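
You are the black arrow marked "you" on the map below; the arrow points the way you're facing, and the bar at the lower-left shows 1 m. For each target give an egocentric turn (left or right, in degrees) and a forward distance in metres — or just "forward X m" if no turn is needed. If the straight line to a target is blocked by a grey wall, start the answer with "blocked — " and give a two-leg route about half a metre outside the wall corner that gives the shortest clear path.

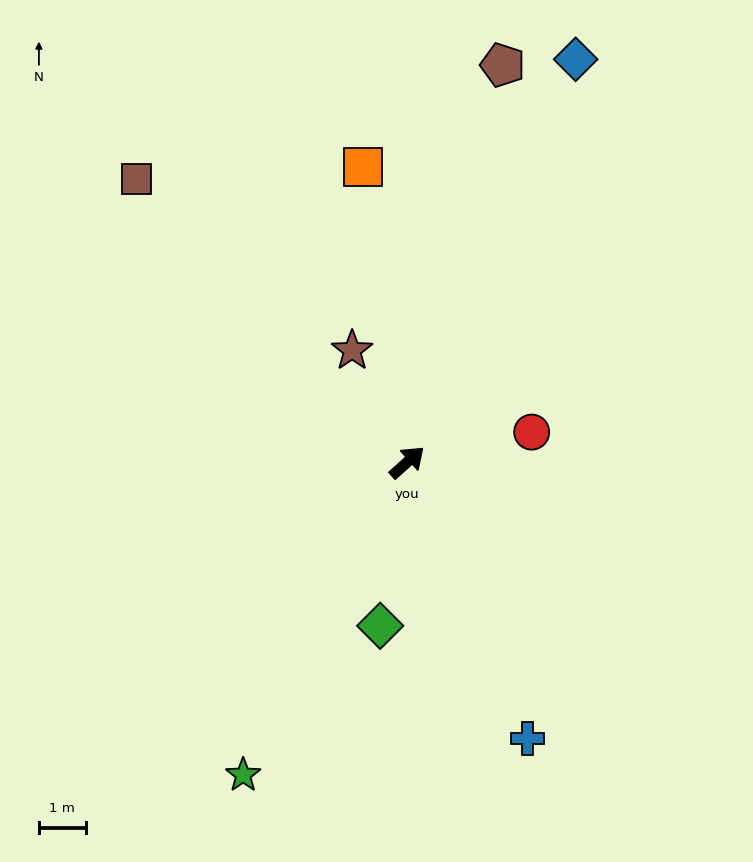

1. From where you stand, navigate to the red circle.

turn right 28°, forward 2.7 m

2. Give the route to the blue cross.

turn right 108°, forward 6.4 m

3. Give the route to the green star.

turn right 160°, forward 7.5 m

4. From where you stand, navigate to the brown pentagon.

turn left 35°, forward 8.7 m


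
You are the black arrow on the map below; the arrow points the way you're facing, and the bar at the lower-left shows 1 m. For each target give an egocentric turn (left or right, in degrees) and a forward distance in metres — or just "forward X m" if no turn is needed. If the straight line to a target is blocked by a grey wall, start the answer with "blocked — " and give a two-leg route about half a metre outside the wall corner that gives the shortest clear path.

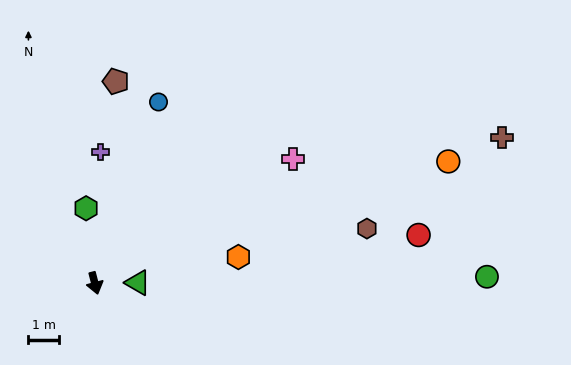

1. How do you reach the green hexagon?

turn left 172°, forward 2.5 m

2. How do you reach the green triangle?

turn left 76°, forward 1.4 m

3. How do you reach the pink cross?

turn left 108°, forward 7.6 m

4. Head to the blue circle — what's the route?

turn left 146°, forward 6.3 m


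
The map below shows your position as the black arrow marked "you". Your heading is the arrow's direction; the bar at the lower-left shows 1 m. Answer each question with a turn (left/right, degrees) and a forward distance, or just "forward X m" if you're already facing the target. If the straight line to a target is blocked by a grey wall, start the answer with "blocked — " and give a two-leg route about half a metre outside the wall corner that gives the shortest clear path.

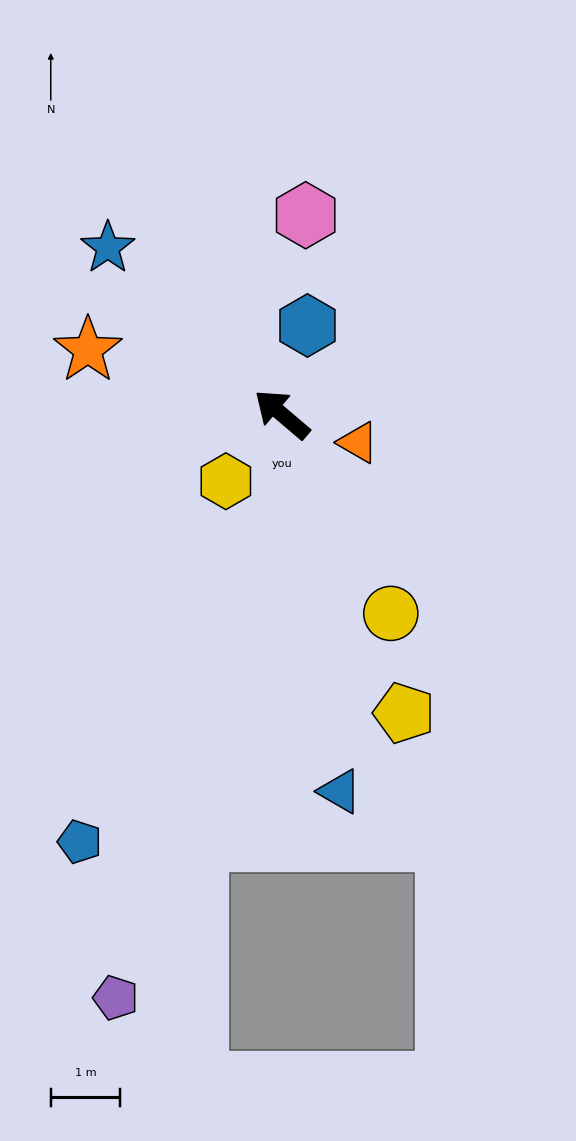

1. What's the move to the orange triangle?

turn right 160°, forward 1.2 m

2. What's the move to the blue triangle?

turn left 139°, forward 5.5 m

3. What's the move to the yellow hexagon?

turn left 90°, forward 1.3 m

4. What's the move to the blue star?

turn right 3°, forward 3.5 m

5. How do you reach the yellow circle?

turn left 159°, forward 3.3 m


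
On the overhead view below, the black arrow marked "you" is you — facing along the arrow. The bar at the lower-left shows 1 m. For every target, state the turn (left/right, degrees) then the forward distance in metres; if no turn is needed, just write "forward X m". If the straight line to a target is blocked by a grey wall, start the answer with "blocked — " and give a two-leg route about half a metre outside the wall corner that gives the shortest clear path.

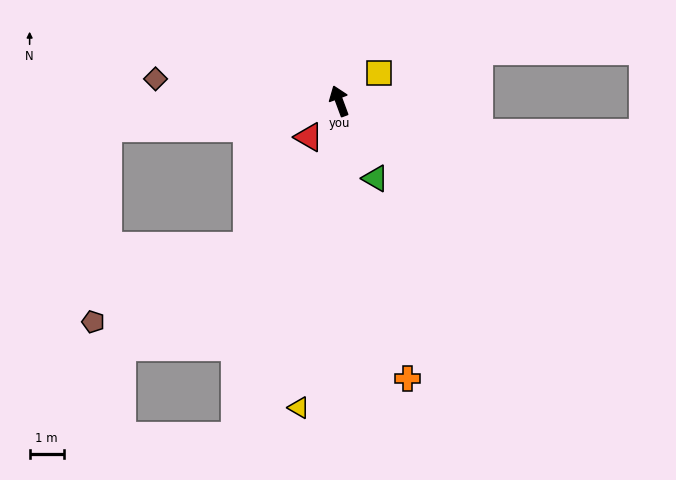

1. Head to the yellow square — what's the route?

turn right 75°, forward 1.4 m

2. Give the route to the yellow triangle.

turn left 152°, forward 9.1 m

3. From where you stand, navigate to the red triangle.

turn left 120°, forward 1.4 m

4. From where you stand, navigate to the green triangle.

turn right 175°, forward 2.5 m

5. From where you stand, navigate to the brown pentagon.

blocked — turn left 76°, forward 6.9 m, then turn left 79°, forward 5.7 m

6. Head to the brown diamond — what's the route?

turn left 63°, forward 5.5 m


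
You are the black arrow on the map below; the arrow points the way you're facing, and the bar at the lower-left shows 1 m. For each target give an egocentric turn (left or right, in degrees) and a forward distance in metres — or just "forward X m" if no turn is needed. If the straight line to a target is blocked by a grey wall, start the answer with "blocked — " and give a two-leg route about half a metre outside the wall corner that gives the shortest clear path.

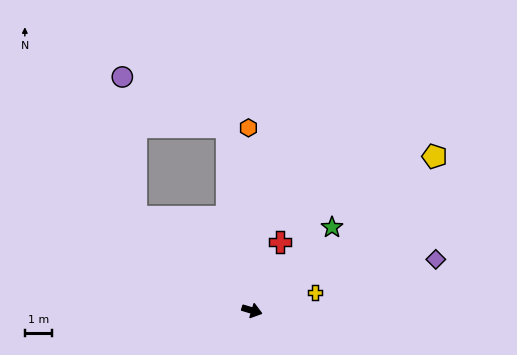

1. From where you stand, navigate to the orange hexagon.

turn left 108°, forward 6.8 m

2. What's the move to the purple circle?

blocked — turn left 158°, forward 5.6 m, then turn right 46°, forward 5.2 m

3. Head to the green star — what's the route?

turn left 63°, forward 4.3 m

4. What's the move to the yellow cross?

turn left 33°, forward 2.4 m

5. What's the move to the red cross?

turn left 85°, forward 2.8 m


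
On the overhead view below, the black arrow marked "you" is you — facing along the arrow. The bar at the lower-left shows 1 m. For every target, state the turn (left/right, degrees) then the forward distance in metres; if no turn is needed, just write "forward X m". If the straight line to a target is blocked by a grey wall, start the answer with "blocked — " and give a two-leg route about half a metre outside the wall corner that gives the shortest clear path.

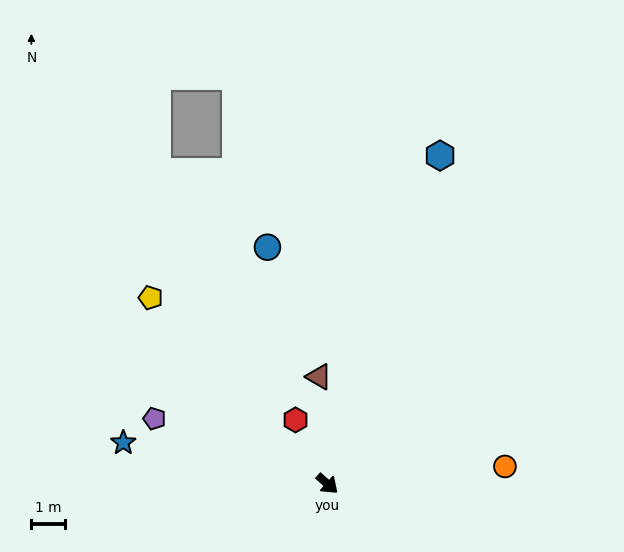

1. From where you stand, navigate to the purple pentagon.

turn right 159°, forward 5.4 m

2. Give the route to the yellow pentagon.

turn left 175°, forward 7.6 m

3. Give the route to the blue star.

turn right 150°, forward 6.1 m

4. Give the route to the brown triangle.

turn left 136°, forward 3.2 m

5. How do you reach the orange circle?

turn left 47°, forward 5.3 m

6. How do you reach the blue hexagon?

turn left 113°, forward 10.2 m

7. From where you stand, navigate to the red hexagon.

turn left 158°, forward 2.1 m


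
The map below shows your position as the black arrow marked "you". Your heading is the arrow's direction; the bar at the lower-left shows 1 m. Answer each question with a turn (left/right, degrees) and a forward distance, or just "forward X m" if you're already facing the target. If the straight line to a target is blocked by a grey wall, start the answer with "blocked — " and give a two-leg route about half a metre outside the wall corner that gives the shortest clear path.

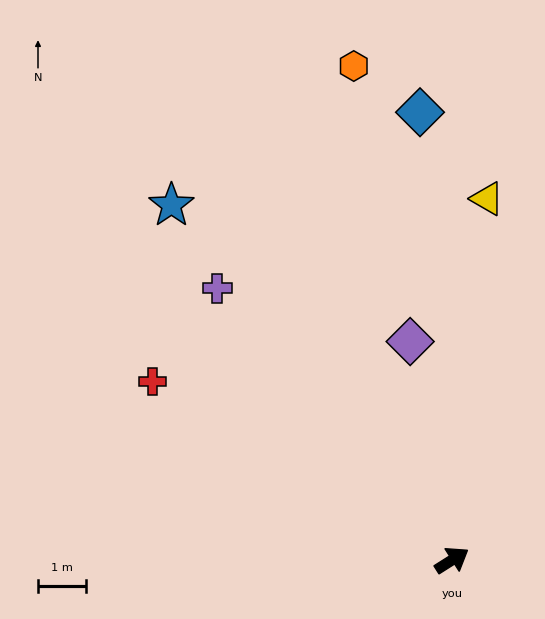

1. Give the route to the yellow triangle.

turn left 52°, forward 7.5 m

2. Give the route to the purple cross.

turn left 98°, forward 7.5 m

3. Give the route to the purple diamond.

turn left 68°, forward 4.6 m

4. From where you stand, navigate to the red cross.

turn left 117°, forward 7.2 m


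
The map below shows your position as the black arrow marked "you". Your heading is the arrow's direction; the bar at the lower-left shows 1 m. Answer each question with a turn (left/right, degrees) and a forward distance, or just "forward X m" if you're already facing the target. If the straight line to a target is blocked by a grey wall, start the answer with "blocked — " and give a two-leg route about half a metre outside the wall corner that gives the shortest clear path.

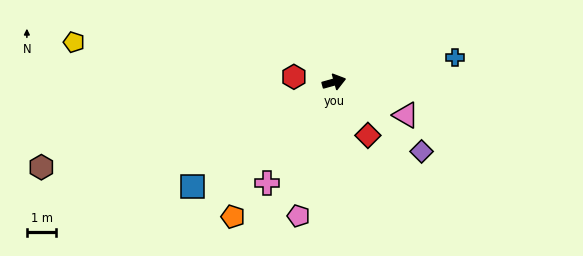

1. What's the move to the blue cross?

turn right 4°, forward 4.2 m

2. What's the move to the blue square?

turn right 159°, forward 6.0 m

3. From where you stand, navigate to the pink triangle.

turn right 40°, forward 2.7 m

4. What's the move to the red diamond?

turn right 73°, forward 2.1 m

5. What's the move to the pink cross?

turn right 139°, forward 4.1 m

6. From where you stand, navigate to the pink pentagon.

turn right 120°, forward 4.7 m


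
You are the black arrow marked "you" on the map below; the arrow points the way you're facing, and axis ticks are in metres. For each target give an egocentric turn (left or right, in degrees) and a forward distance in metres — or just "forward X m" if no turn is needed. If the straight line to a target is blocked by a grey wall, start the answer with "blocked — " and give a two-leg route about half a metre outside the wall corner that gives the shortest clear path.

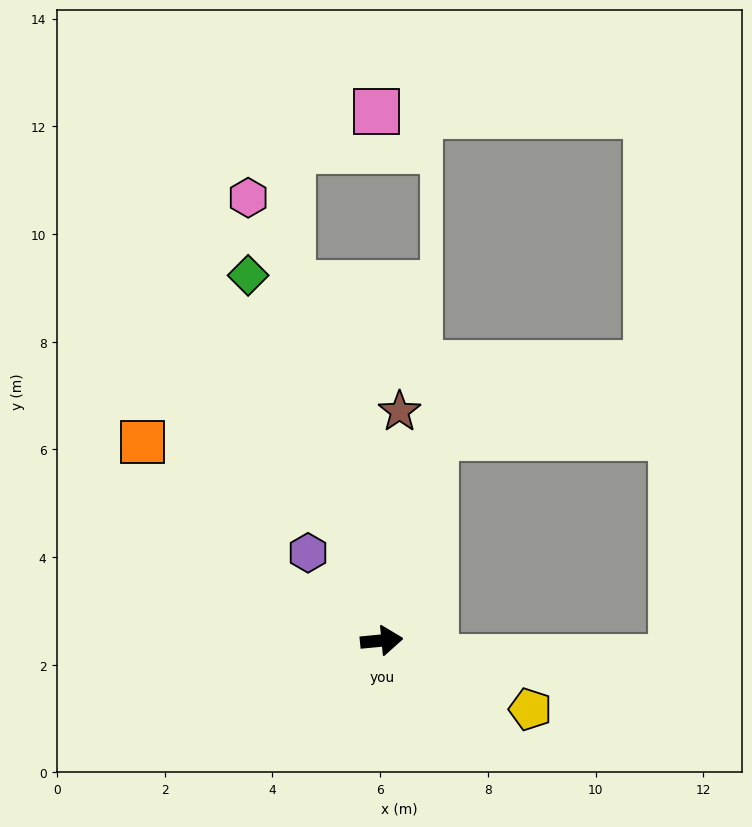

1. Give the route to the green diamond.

turn left 105°, forward 7.2 m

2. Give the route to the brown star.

turn left 80°, forward 4.3 m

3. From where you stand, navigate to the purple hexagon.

turn left 125°, forward 2.1 m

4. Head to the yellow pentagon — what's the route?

turn right 30°, forward 3.0 m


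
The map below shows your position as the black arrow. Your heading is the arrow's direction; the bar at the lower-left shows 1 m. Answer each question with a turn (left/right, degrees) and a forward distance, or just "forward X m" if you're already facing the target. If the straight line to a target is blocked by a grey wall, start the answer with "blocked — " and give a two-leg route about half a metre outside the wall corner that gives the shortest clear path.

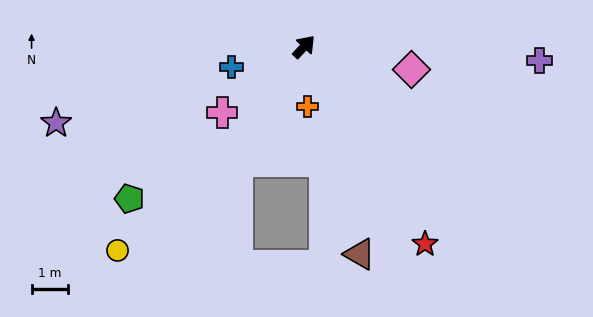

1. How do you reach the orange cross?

turn right 134°, forward 1.7 m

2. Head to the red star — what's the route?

turn right 106°, forward 6.4 m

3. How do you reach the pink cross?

turn left 172°, forward 2.9 m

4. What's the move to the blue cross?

turn left 148°, forward 2.1 m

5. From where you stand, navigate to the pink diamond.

turn right 59°, forward 3.0 m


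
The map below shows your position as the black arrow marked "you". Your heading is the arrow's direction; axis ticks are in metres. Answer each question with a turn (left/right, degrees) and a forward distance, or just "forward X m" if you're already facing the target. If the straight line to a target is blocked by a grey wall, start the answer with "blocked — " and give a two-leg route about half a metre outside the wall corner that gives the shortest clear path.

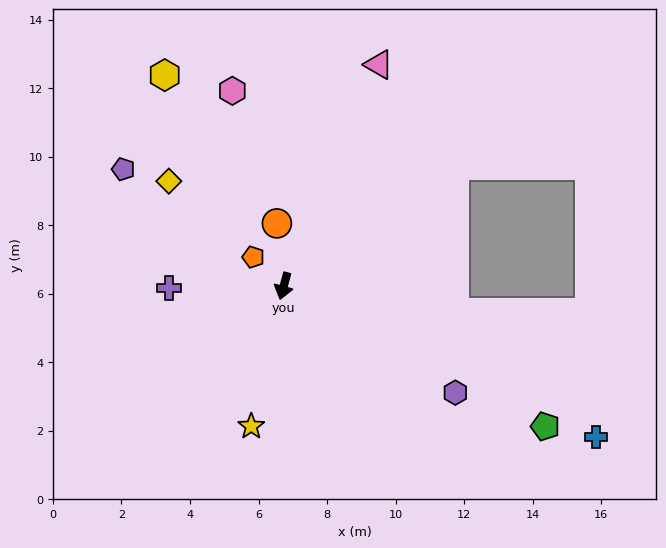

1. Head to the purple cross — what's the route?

turn right 74°, forward 3.3 m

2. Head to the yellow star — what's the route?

turn left 2°, forward 4.2 m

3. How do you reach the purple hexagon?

turn left 73°, forward 5.9 m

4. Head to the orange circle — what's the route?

turn right 159°, forward 1.8 m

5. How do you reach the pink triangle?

turn left 172°, forward 7.0 m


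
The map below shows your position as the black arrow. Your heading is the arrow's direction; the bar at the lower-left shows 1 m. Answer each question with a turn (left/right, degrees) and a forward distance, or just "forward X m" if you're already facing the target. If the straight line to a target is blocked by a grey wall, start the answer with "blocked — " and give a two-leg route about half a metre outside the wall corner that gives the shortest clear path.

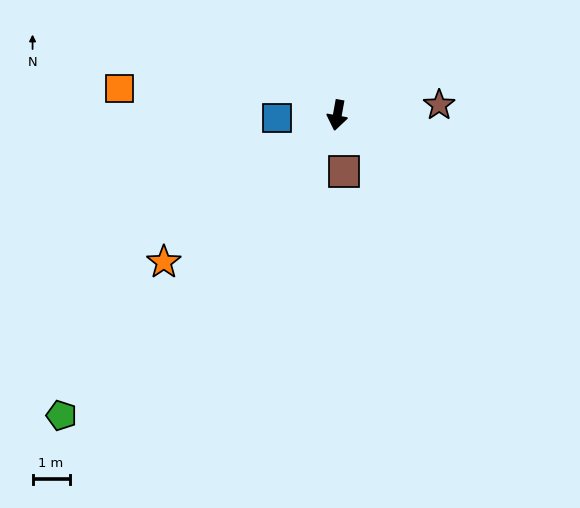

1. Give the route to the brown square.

turn left 17°, forward 1.5 m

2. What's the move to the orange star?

turn right 39°, forward 6.1 m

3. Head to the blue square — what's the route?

turn right 77°, forward 1.6 m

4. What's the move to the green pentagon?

turn right 32°, forward 11.0 m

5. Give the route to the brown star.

turn left 106°, forward 2.8 m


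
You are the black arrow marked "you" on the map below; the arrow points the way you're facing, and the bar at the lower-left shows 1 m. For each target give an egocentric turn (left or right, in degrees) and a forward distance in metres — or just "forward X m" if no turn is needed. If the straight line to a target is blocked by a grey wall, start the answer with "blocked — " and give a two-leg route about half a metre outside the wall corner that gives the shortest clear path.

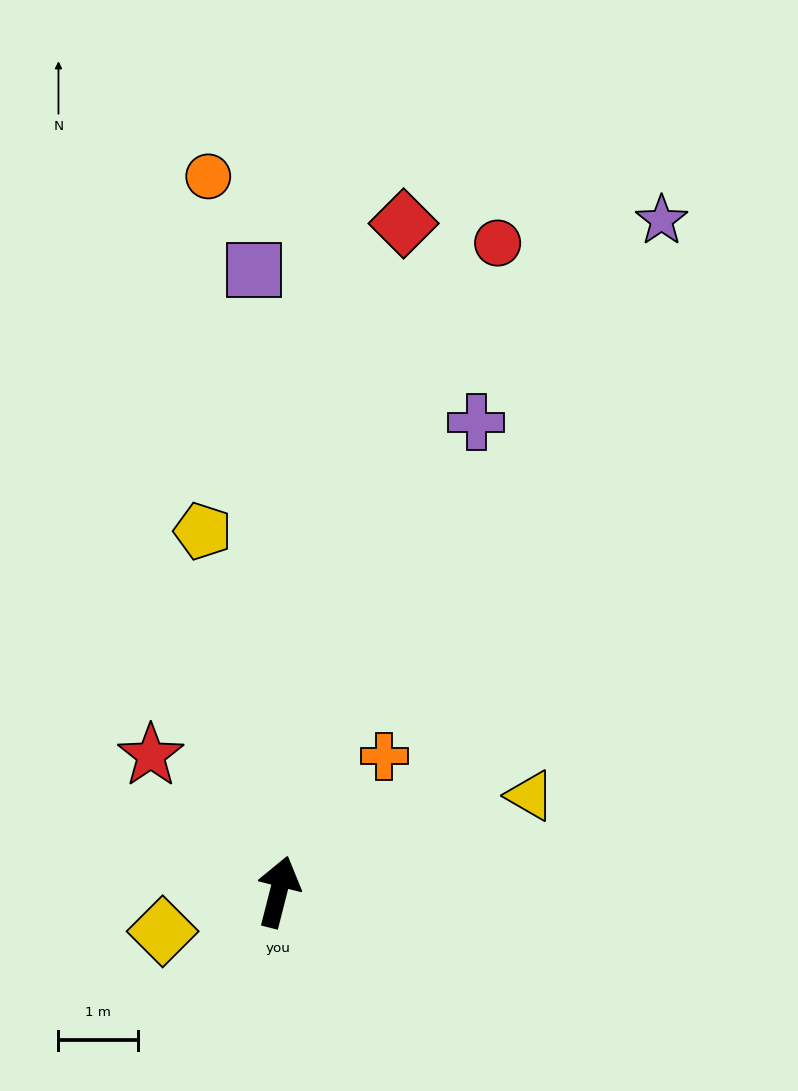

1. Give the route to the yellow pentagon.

turn left 26°, forward 4.6 m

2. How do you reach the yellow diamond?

turn left 123°, forward 1.5 m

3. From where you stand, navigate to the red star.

turn left 57°, forward 2.4 m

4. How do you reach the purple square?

turn left 17°, forward 7.8 m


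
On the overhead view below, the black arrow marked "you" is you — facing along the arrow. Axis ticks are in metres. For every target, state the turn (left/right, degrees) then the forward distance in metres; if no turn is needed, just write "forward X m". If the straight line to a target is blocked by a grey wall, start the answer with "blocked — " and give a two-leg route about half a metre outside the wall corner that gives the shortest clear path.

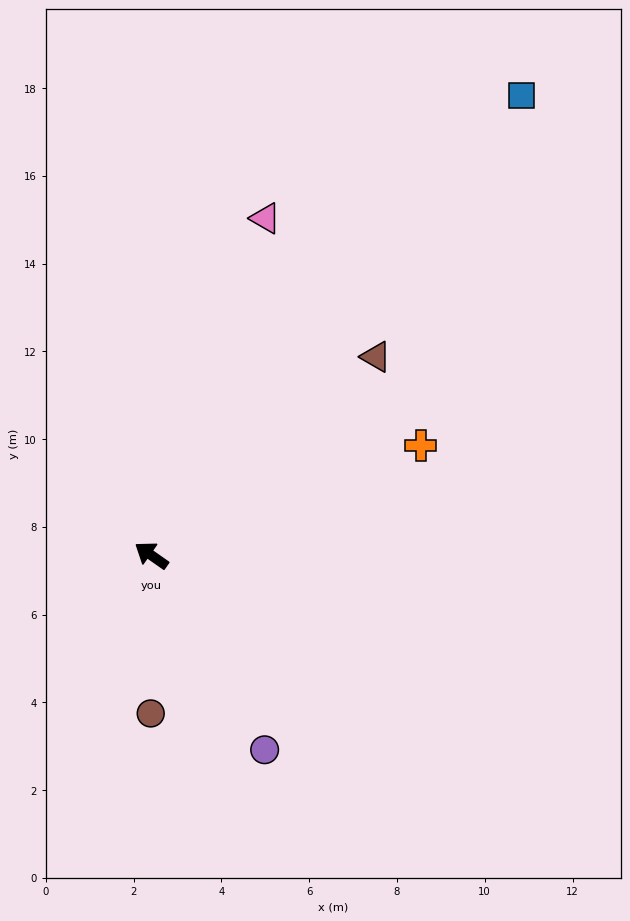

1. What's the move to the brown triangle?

turn right 104°, forward 6.8 m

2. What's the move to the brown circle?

turn left 125°, forward 3.6 m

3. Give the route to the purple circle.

turn left 155°, forward 5.1 m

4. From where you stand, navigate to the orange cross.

turn right 123°, forward 6.6 m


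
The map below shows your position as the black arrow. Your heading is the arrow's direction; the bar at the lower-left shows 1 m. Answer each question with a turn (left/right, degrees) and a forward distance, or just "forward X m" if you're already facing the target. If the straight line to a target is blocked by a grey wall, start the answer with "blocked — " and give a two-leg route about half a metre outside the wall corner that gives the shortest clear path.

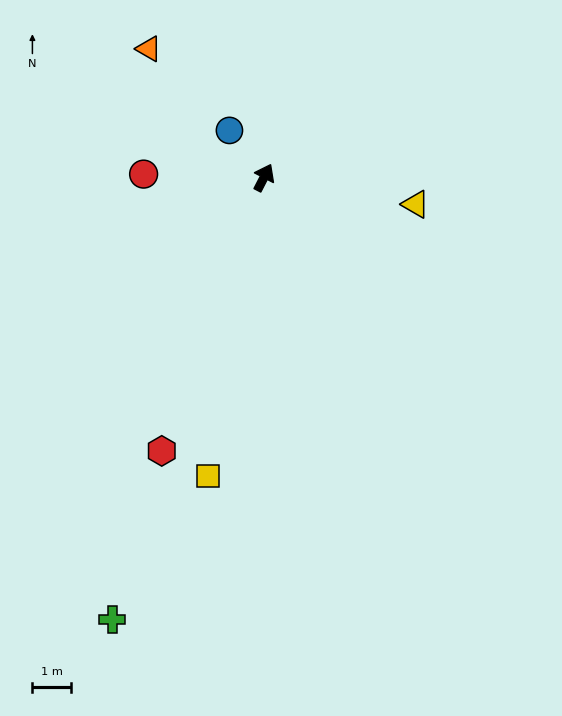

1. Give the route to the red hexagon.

turn right 173°, forward 7.5 m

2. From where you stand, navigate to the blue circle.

turn left 64°, forward 1.5 m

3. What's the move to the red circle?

turn left 116°, forward 3.1 m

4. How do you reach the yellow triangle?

turn right 73°, forward 4.0 m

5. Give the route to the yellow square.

turn right 163°, forward 7.8 m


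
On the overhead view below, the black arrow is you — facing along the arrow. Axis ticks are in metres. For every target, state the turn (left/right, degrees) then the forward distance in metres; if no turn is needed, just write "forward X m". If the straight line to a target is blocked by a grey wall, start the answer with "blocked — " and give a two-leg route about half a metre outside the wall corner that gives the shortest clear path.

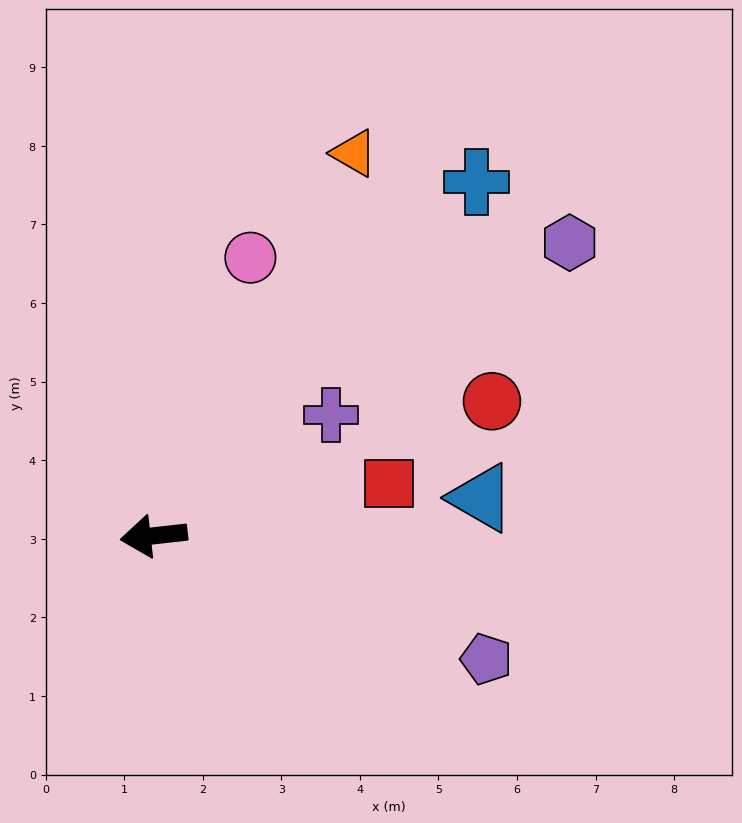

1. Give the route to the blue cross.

turn right 139°, forward 6.1 m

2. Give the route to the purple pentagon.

turn left 153°, forward 4.5 m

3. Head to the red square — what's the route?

turn right 174°, forward 3.1 m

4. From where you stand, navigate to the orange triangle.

turn right 124°, forward 5.5 m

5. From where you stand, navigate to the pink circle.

turn right 116°, forward 3.7 m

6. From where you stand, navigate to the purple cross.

turn right 152°, forward 2.7 m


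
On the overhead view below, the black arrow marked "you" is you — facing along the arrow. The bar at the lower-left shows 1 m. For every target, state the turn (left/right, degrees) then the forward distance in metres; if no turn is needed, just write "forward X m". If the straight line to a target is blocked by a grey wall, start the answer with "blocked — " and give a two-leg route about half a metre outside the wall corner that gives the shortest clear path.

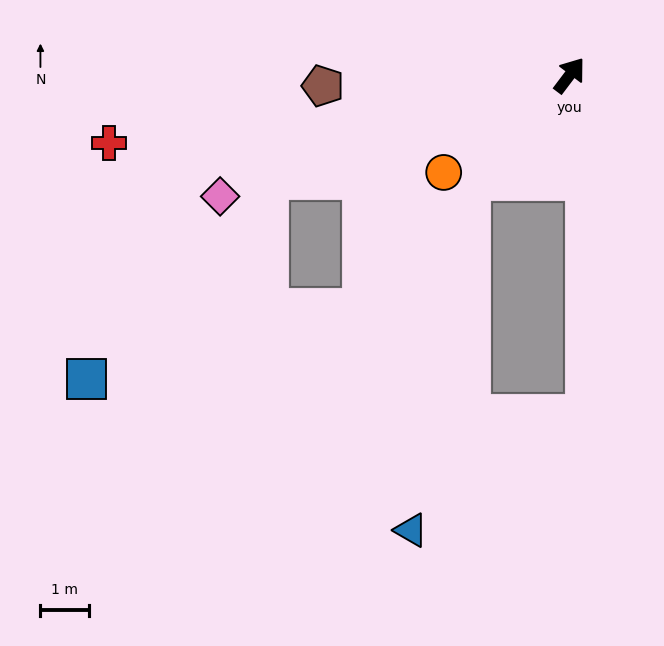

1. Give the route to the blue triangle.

blocked — turn left 174°, forward 3.0 m, then turn left 33°, forward 7.3 m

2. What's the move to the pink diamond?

turn left 146°, forward 7.6 m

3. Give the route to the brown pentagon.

turn left 130°, forward 5.1 m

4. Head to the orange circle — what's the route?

turn left 165°, forward 3.3 m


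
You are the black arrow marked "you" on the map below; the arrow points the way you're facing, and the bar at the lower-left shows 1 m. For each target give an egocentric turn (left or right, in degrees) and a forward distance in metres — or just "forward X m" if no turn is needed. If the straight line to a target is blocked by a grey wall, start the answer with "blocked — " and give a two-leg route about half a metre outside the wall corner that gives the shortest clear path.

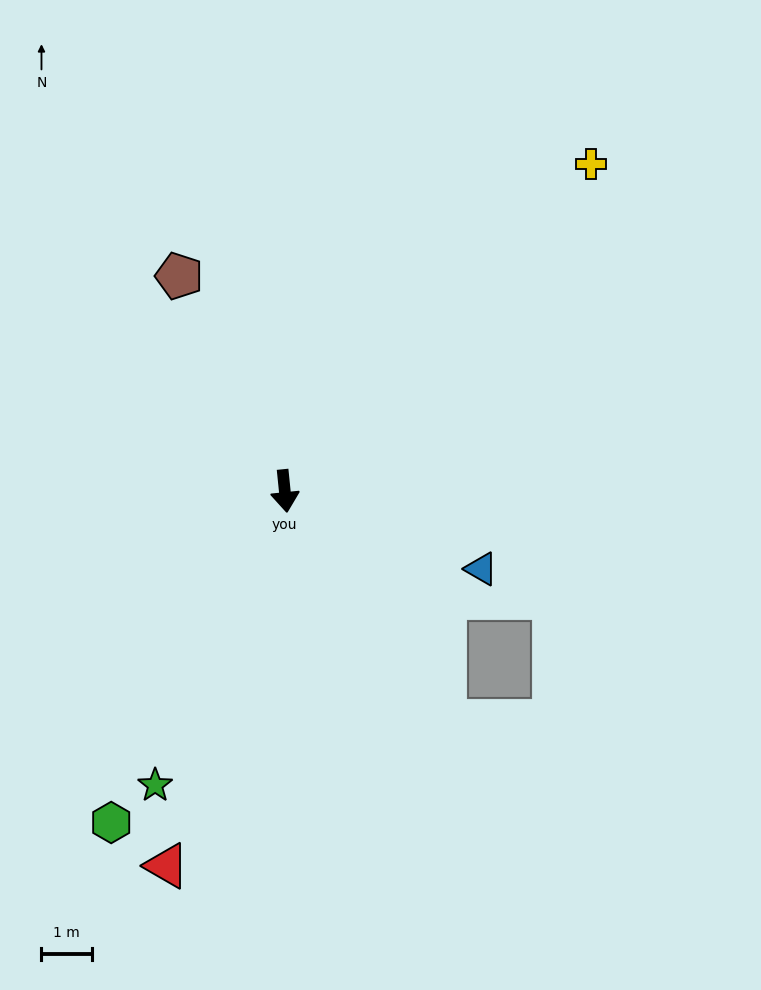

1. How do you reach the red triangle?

turn right 23°, forward 7.8 m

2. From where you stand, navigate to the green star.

turn right 30°, forward 6.3 m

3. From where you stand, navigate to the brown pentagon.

turn right 160°, forward 4.7 m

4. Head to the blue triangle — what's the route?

turn left 63°, forward 4.2 m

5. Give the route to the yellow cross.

turn left 131°, forward 8.9 m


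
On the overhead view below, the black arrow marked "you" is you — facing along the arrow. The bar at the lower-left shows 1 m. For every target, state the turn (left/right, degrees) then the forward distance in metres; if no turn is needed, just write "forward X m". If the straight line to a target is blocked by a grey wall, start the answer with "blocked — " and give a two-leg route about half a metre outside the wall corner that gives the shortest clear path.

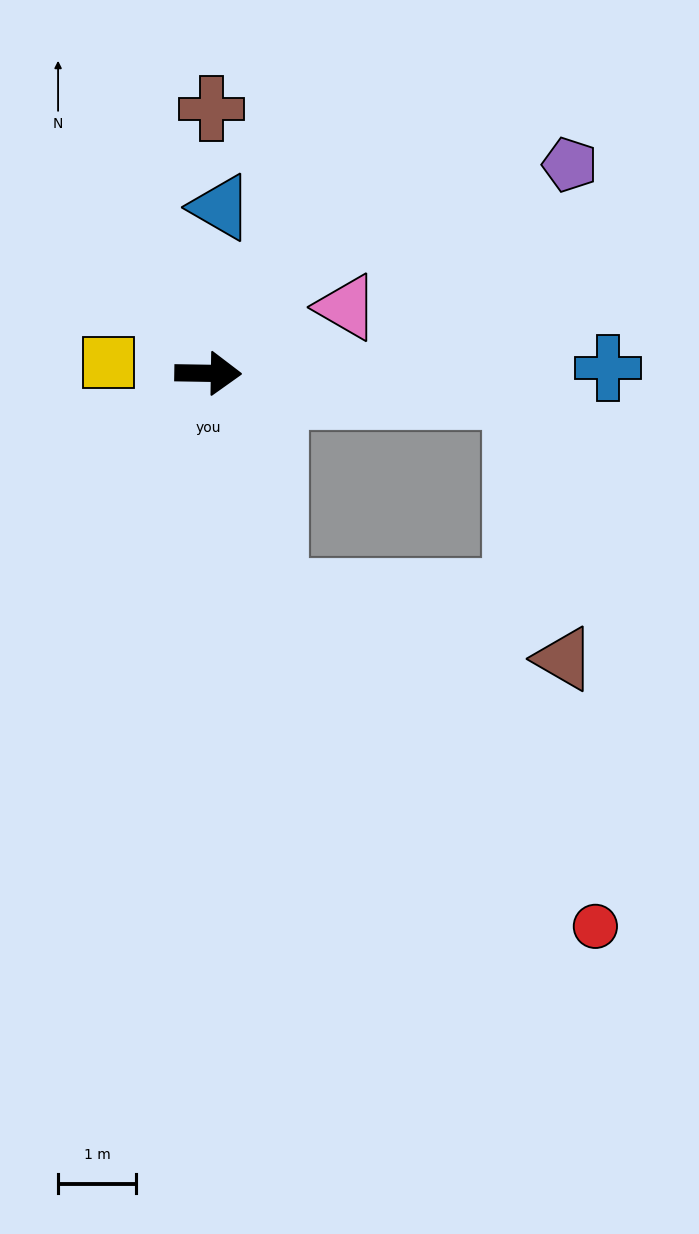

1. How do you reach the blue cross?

forward 5.1 m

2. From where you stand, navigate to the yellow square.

turn left 175°, forward 1.3 m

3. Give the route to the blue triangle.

turn left 87°, forward 2.1 m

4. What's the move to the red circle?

blocked — turn right 72°, forward 2.9 m, then turn left 27°, forward 5.9 m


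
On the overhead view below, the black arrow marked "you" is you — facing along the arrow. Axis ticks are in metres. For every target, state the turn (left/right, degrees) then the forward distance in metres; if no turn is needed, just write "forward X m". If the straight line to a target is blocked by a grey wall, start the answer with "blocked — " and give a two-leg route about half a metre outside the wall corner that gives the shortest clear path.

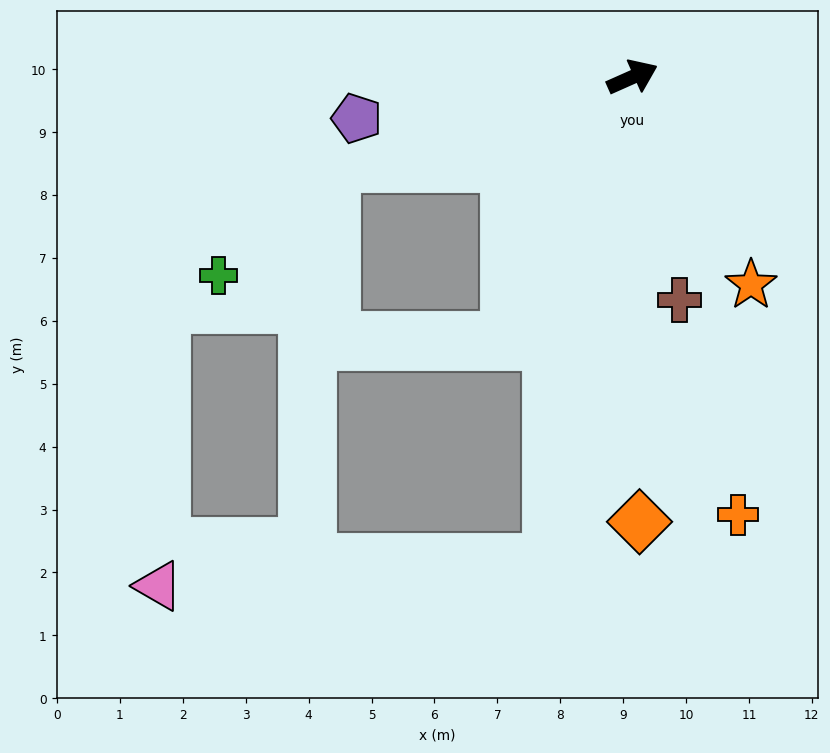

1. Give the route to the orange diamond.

turn right 113°, forward 7.1 m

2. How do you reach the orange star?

turn right 84°, forward 3.8 m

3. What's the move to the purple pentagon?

turn left 165°, forward 4.4 m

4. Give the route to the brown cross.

turn right 102°, forward 3.6 m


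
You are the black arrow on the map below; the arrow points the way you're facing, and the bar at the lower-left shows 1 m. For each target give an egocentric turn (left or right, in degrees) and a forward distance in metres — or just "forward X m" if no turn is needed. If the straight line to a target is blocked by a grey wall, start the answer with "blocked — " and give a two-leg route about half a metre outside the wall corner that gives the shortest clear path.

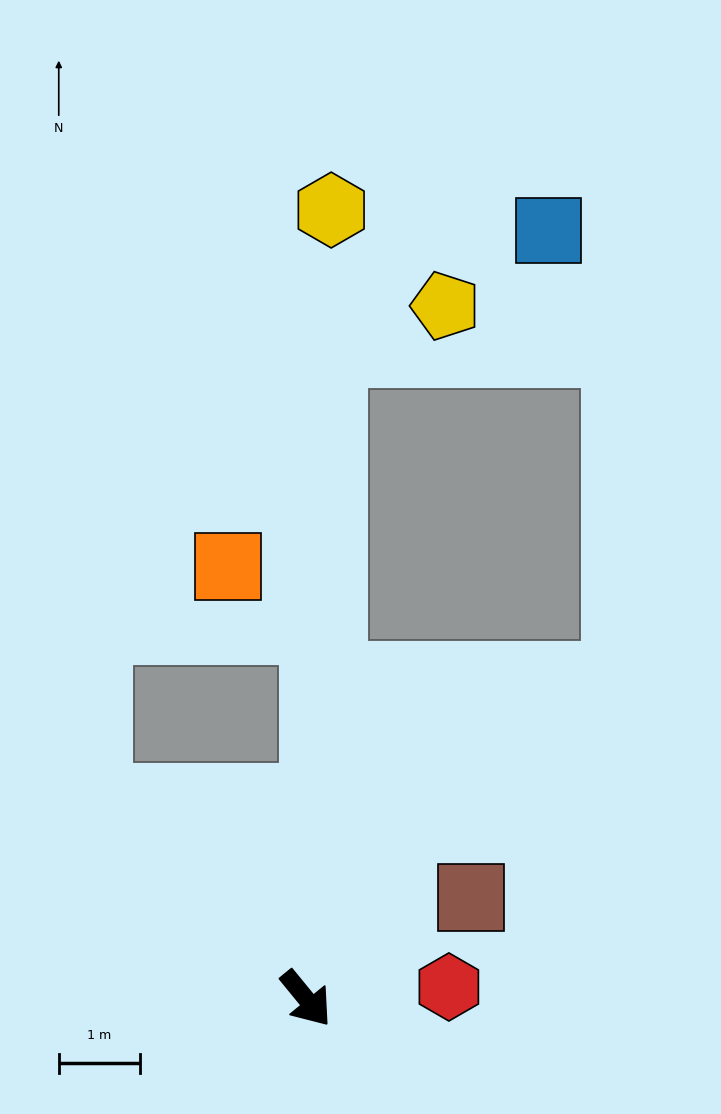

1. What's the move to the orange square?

blocked — turn left 139°, forward 4.5 m, then turn left 55°, forward 1.3 m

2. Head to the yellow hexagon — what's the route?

turn left 139°, forward 9.7 m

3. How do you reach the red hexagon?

turn left 55°, forward 1.8 m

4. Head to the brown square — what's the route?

turn left 82°, forward 2.4 m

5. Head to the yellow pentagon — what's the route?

blocked — turn left 138°, forward 8.0 m, then turn right 65°, forward 1.5 m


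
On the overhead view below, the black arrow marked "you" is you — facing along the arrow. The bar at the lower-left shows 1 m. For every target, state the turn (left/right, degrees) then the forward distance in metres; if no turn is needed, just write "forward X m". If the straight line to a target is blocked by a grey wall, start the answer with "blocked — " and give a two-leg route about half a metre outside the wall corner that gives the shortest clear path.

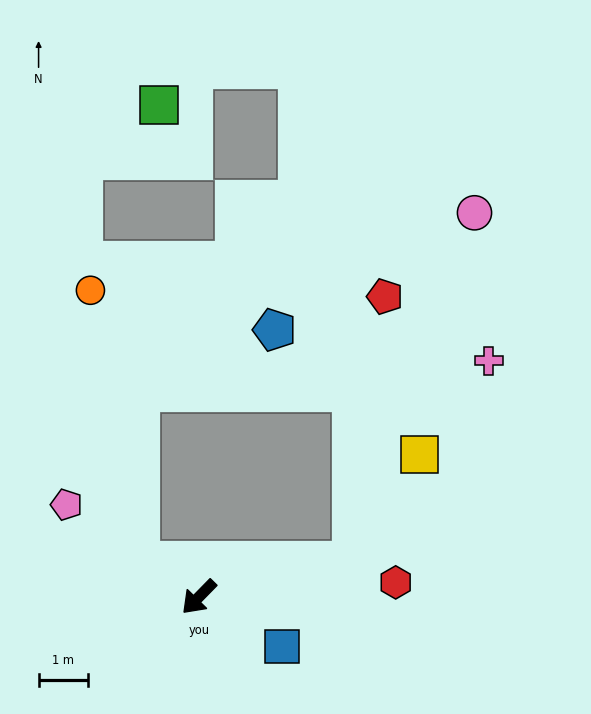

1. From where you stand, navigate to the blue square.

turn left 104°, forward 2.0 m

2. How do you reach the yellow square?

blocked — turn left 147°, forward 3.2 m, then turn left 46°, forward 2.6 m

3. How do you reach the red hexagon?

turn left 139°, forward 4.0 m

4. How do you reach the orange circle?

blocked — turn right 76°, forward 1.4 m, then turn right 49°, forward 5.6 m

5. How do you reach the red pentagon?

blocked — turn left 147°, forward 3.2 m, then turn left 71°, forward 5.5 m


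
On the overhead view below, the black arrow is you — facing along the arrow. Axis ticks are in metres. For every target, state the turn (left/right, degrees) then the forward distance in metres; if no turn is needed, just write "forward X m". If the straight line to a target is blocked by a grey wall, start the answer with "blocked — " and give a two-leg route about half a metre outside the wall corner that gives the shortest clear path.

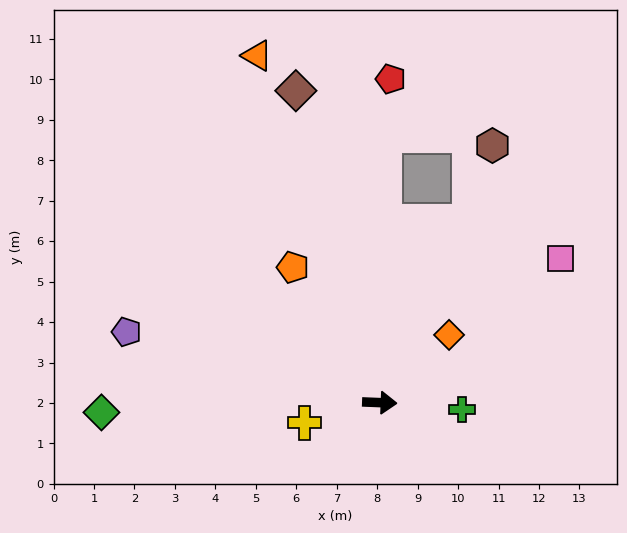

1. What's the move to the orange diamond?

turn left 47°, forward 2.4 m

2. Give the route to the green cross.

turn right 3°, forward 2.0 m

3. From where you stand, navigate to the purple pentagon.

turn left 167°, forward 6.5 m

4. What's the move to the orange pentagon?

turn left 125°, forward 4.0 m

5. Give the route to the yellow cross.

turn right 163°, forward 1.9 m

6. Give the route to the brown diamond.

turn left 107°, forward 8.0 m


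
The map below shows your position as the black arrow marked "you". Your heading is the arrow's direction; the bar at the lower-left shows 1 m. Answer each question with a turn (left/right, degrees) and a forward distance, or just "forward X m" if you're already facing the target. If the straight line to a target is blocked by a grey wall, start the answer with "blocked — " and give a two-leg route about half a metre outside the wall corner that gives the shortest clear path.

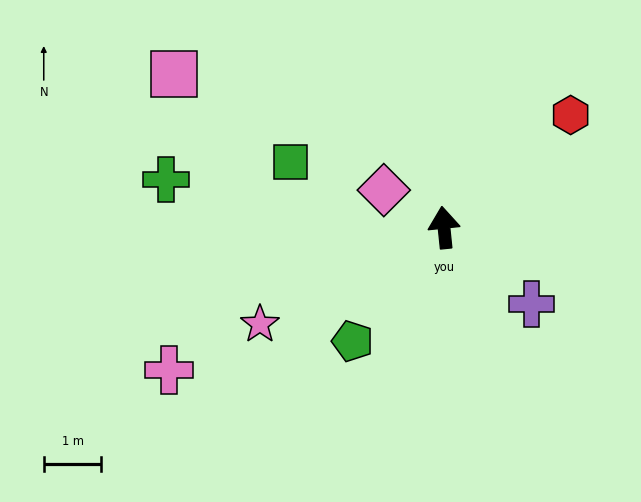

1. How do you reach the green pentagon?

turn left 135°, forward 2.5 m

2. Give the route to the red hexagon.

turn right 54°, forward 2.9 m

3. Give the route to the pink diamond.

turn left 52°, forward 1.2 m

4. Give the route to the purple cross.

turn right 137°, forward 2.0 m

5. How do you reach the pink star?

turn left 112°, forward 3.6 m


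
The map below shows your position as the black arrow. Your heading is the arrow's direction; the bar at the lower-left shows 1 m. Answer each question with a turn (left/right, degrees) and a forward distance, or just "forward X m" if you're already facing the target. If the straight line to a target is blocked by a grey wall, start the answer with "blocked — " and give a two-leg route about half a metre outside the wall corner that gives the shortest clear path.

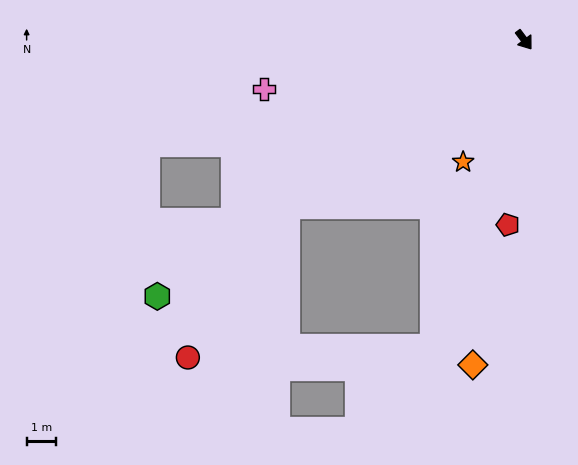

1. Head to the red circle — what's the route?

blocked — turn right 92°, forward 9.8 m, then turn left 22°, forward 6.1 m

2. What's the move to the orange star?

turn right 63°, forward 4.6 m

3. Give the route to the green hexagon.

turn right 92°, forward 15.1 m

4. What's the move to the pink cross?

turn right 116°, forward 8.9 m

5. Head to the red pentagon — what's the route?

turn right 42°, forward 6.3 m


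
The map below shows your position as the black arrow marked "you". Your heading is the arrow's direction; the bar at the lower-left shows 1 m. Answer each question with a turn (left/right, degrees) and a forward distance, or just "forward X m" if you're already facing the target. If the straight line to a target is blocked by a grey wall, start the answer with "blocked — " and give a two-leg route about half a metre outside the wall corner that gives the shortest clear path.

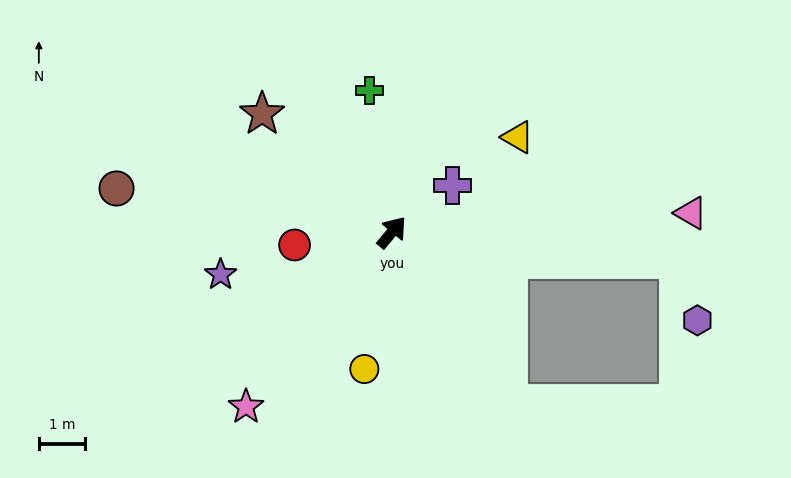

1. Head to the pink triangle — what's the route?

turn right 47°, forward 6.4 m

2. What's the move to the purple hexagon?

blocked — turn right 56°, forward 6.2 m, then turn right 68°, forward 1.4 m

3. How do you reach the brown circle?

turn left 121°, forward 6.0 m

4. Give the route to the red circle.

turn left 137°, forward 2.1 m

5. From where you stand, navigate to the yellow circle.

turn right 152°, forward 3.0 m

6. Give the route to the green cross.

turn left 49°, forward 3.1 m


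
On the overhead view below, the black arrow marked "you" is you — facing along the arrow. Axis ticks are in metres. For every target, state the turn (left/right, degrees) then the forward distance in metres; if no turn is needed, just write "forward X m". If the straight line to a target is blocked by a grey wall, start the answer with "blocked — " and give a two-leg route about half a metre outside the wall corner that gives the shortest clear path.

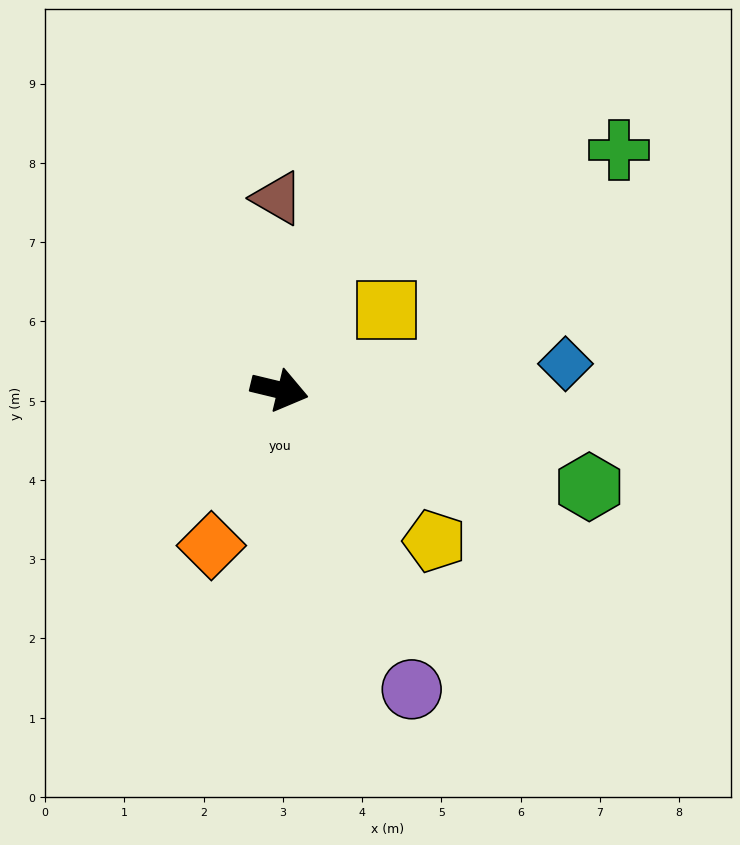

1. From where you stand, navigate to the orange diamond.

turn right 100°, forward 2.1 m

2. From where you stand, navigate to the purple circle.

turn right 53°, forward 4.1 m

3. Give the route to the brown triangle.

turn left 104°, forward 2.4 m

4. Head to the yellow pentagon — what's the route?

turn right 31°, forward 2.7 m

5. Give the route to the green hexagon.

turn right 4°, forward 4.1 m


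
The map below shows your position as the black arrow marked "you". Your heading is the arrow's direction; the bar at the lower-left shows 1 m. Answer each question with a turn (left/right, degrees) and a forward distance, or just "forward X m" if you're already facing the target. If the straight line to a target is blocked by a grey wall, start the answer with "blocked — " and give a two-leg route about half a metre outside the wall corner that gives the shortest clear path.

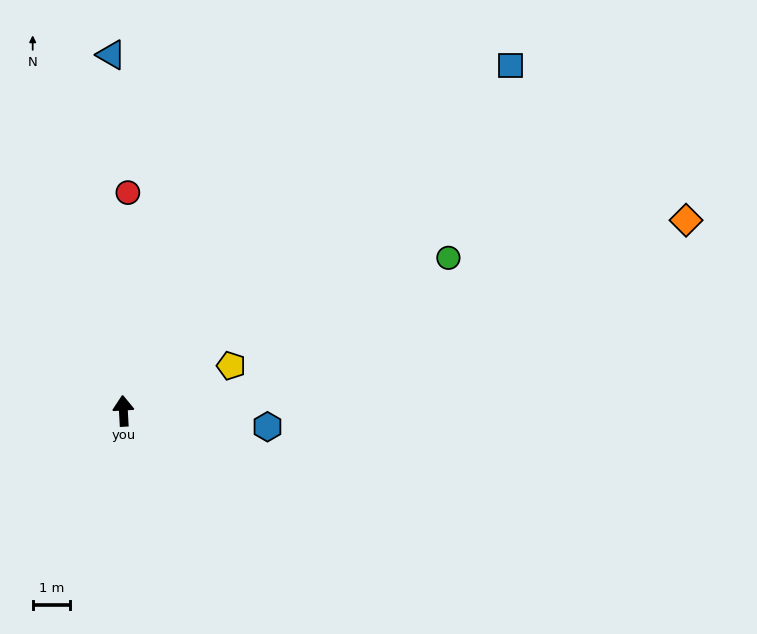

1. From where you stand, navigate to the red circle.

turn right 4°, forward 5.9 m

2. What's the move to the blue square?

turn right 51°, forward 14.0 m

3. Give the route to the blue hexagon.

turn right 99°, forward 3.9 m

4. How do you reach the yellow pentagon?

turn right 70°, forward 3.2 m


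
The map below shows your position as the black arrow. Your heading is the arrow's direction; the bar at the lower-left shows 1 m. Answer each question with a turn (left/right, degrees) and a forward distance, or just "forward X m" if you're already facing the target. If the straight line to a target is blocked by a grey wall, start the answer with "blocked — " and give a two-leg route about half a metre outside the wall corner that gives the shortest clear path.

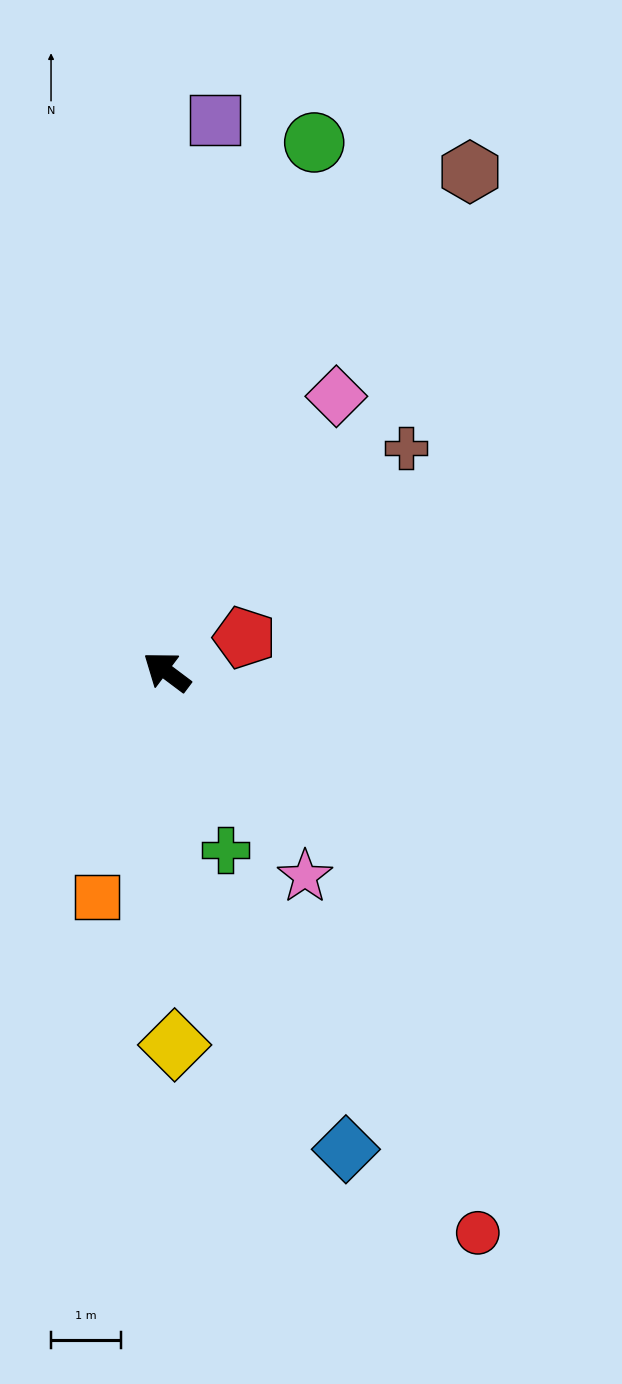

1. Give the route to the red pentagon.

turn right 119°, forward 1.2 m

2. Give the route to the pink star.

turn left 161°, forward 3.5 m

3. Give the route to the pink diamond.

turn right 85°, forward 4.6 m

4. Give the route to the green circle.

turn right 69°, forward 7.8 m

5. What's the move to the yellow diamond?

turn left 128°, forward 5.3 m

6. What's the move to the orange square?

turn left 110°, forward 3.4 m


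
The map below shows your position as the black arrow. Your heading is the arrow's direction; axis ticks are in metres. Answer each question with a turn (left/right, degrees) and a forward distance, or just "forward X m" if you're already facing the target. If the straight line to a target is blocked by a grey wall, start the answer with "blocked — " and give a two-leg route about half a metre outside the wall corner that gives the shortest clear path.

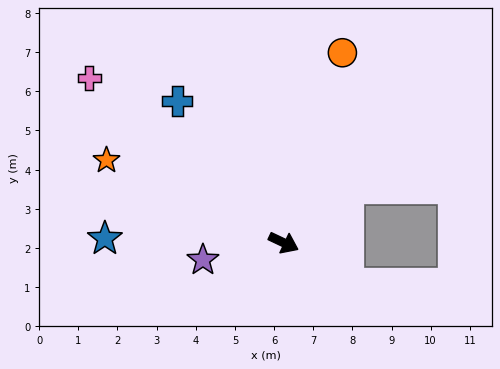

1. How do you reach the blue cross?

turn left 152°, forward 4.5 m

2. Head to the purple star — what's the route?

turn right 143°, forward 2.1 m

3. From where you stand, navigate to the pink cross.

turn left 165°, forward 6.5 m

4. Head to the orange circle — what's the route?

turn left 98°, forward 5.1 m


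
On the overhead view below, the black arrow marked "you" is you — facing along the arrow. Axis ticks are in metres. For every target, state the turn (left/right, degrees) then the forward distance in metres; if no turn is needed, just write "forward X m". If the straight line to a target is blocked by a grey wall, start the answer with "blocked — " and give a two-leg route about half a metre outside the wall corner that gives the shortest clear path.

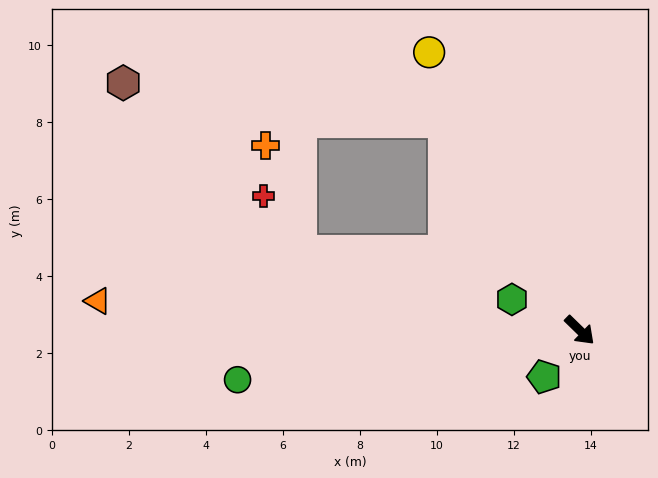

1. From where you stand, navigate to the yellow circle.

turn left 163°, forward 8.2 m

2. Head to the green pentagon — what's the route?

turn right 83°, forward 1.5 m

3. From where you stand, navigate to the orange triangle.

turn right 139°, forward 12.5 m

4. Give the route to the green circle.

turn right 128°, forward 9.0 m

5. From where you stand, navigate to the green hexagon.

turn right 160°, forward 1.9 m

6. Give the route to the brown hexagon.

blocked — turn left 167°, forward 6.5 m, then turn left 50°, forward 8.4 m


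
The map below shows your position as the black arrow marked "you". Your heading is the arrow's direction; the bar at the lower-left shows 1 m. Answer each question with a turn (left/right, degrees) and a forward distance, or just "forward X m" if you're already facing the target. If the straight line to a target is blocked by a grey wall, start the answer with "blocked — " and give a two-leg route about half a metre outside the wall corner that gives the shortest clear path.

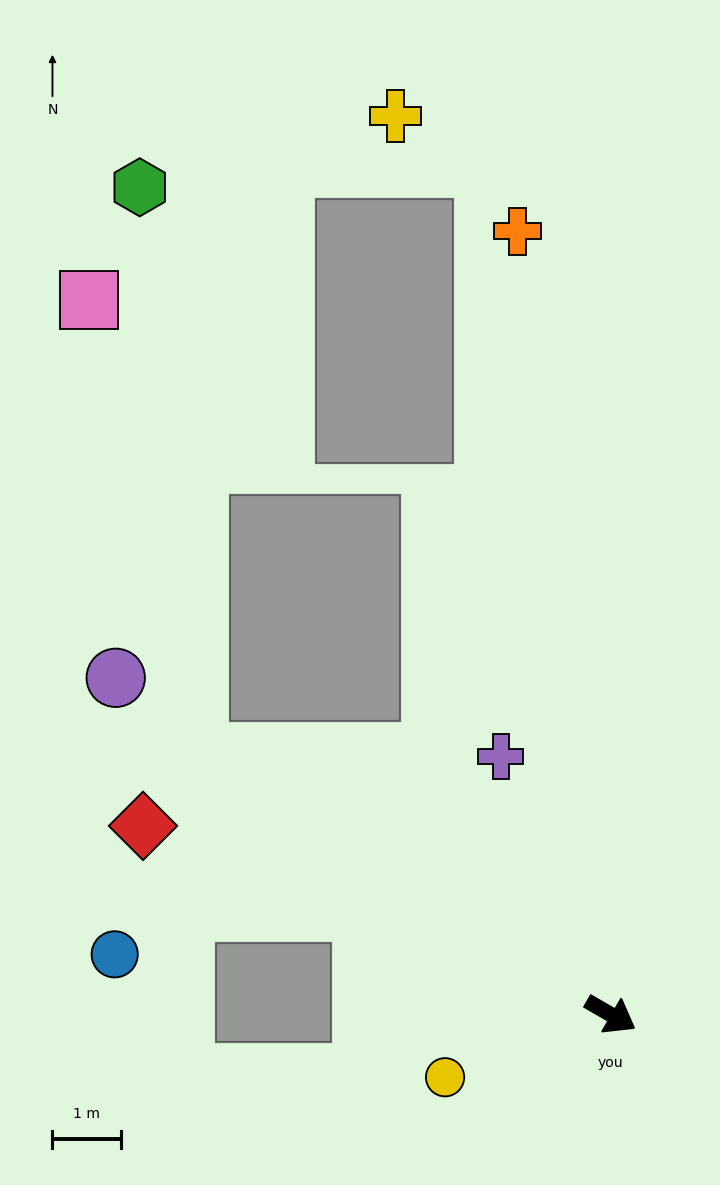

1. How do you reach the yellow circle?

turn right 129°, forward 2.6 m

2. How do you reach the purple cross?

turn left 143°, forward 4.1 m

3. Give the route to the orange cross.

turn left 127°, forward 11.5 m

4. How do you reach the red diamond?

turn right 172°, forward 7.3 m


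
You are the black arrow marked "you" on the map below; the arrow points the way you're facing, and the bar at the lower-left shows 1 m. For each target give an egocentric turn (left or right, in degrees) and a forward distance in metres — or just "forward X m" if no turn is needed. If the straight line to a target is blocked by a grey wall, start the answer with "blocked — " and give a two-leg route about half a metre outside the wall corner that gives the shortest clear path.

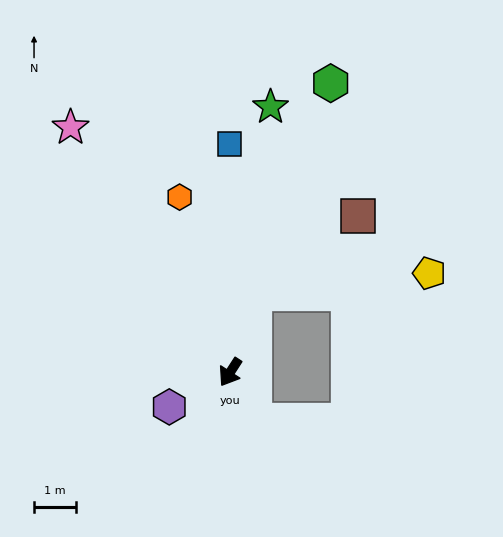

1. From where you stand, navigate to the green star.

turn right 156°, forward 6.4 m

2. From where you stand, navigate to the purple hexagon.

turn right 28°, forward 1.7 m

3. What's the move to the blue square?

turn right 147°, forward 5.5 m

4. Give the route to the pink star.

turn right 114°, forward 7.0 m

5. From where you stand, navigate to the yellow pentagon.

blocked — turn right 164°, forward 2.0 m, then turn right 67°, forward 4.2 m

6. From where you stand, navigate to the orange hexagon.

turn right 131°, forward 4.4 m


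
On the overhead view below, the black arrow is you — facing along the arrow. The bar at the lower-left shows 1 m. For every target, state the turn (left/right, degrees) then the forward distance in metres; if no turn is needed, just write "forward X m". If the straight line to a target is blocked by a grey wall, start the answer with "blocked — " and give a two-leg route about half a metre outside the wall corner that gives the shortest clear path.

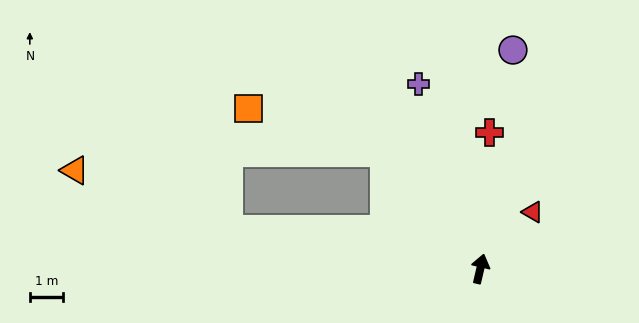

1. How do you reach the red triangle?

turn right 30°, forward 2.3 m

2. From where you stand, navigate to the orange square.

blocked — turn left 53°, forward 4.5 m, then turn left 32°, forward 4.3 m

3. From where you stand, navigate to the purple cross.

turn left 32°, forward 5.8 m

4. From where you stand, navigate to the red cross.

turn left 9°, forward 4.1 m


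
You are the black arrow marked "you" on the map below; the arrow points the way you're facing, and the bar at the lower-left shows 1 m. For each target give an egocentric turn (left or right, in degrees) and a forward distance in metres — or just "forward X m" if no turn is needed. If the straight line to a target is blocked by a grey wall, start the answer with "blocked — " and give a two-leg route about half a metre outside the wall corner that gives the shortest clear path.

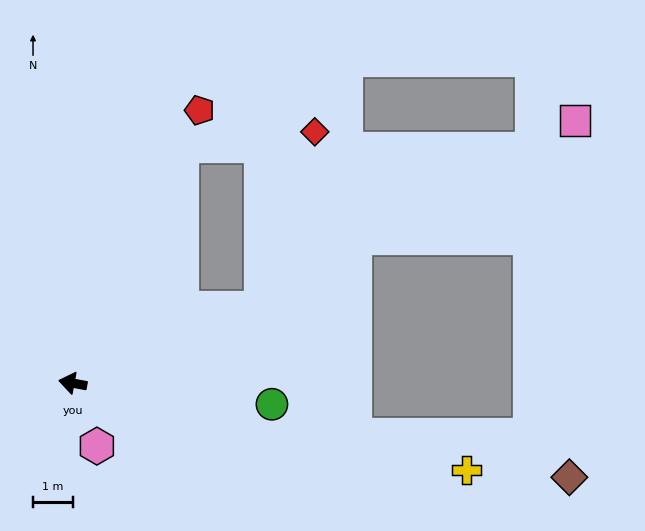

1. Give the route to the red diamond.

blocked — turn right 148°, forward 5.1 m, then turn left 52°, forward 4.6 m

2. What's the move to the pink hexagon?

turn left 122°, forward 1.7 m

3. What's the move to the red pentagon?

turn right 104°, forward 7.5 m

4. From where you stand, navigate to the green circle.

turn right 176°, forward 5.0 m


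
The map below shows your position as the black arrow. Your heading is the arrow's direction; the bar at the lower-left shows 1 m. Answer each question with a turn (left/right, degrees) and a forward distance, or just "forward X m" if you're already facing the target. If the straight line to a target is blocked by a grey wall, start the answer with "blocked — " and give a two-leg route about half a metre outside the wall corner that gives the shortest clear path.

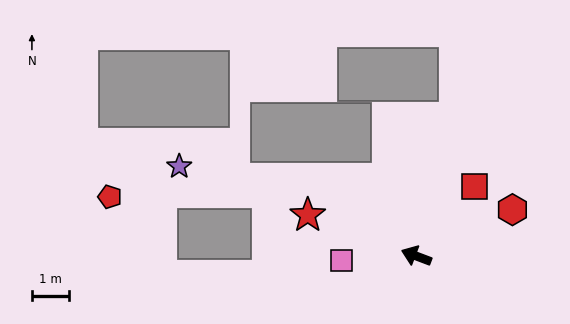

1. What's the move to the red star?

forward 3.1 m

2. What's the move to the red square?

turn right 110°, forward 2.4 m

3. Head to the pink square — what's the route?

turn left 24°, forward 2.0 m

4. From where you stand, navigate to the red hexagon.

turn right 133°, forward 2.9 m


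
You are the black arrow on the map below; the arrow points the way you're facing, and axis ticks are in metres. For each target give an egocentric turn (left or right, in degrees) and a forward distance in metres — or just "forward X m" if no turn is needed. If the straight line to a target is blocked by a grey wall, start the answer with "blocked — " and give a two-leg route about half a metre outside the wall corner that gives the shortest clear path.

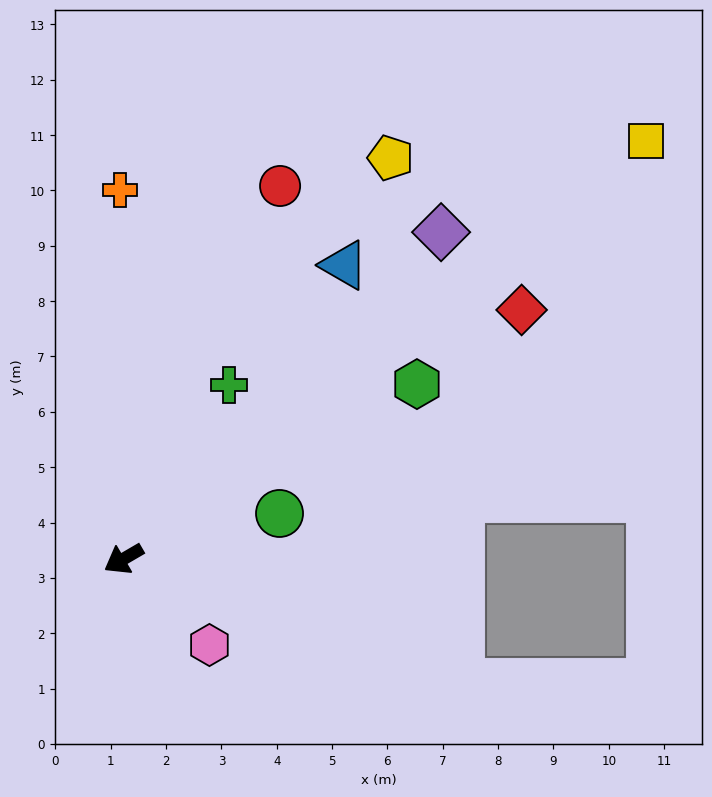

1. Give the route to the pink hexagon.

turn left 105°, forward 2.2 m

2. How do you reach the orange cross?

turn right 120°, forward 6.7 m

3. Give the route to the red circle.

turn right 143°, forward 7.3 m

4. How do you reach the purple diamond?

turn right 164°, forward 8.2 m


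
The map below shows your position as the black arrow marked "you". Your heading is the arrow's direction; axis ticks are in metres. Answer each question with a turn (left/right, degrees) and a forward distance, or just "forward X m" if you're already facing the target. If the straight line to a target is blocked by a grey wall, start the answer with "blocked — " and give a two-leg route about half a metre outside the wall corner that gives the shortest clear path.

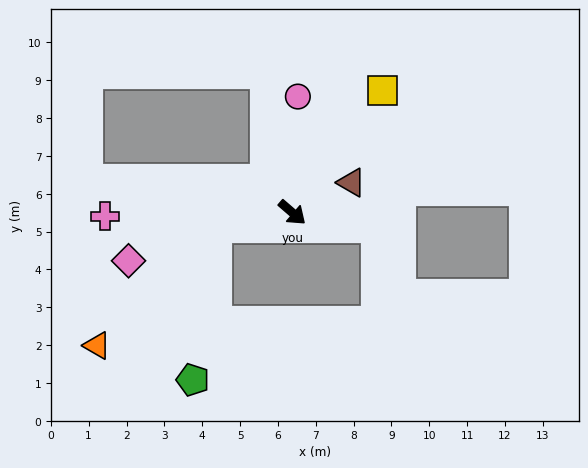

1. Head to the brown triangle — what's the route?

turn left 68°, forward 1.8 m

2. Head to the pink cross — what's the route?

turn right 138°, forward 4.9 m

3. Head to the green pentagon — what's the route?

blocked — turn right 129°, forward 2.1 m, then turn left 71°, forward 4.1 m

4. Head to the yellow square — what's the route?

turn left 94°, forward 4.0 m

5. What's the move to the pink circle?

turn left 128°, forward 3.1 m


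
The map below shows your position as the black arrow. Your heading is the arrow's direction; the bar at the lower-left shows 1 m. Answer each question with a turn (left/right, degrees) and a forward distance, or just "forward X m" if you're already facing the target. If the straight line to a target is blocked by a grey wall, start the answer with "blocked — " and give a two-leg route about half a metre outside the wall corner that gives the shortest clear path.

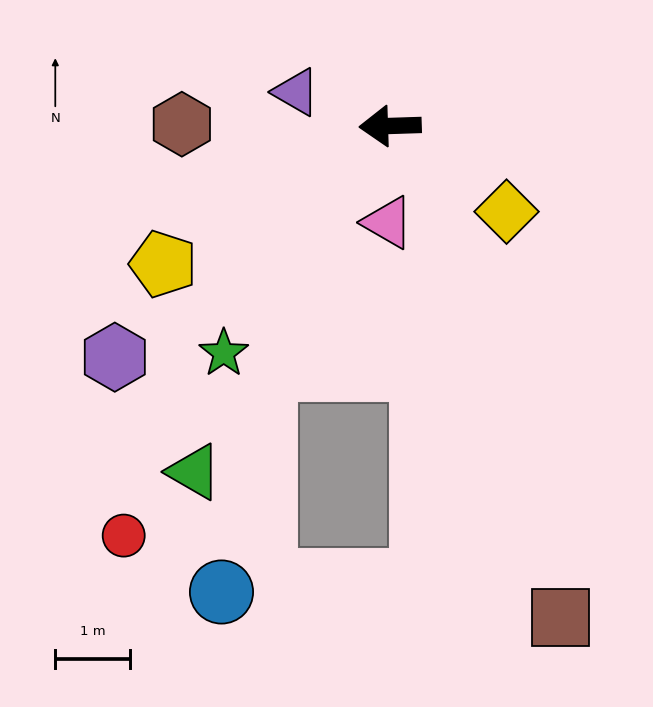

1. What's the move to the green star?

turn left 52°, forward 3.8 m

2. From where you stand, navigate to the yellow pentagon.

turn left 29°, forward 3.6 m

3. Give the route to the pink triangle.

turn left 87°, forward 1.3 m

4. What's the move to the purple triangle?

turn right 22°, forward 1.3 m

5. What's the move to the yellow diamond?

turn left 142°, forward 1.9 m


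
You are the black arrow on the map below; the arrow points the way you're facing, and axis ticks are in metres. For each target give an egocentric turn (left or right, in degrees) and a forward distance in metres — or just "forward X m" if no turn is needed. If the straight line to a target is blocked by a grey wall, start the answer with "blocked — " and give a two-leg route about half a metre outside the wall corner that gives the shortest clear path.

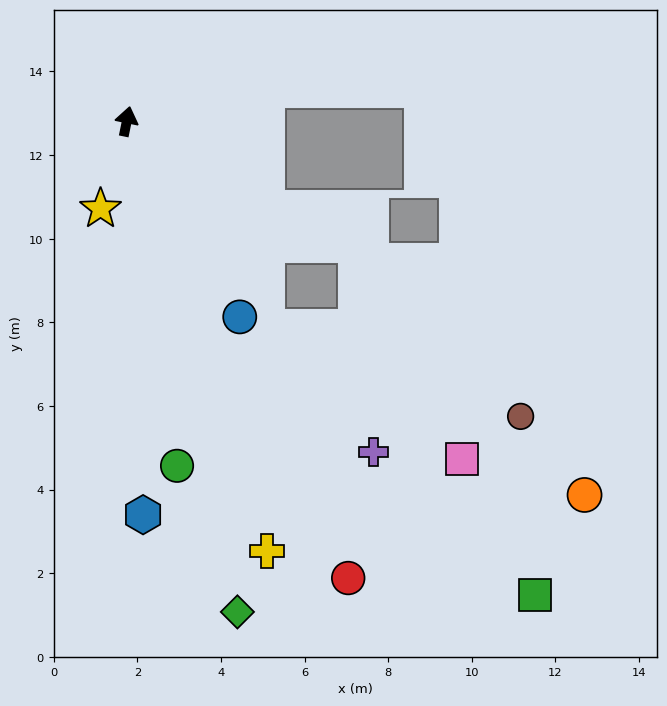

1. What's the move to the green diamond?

turn right 156°, forward 12.0 m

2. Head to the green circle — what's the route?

turn right 160°, forward 8.3 m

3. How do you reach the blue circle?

turn right 138°, forward 5.4 m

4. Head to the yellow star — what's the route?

turn left 175°, forward 2.2 m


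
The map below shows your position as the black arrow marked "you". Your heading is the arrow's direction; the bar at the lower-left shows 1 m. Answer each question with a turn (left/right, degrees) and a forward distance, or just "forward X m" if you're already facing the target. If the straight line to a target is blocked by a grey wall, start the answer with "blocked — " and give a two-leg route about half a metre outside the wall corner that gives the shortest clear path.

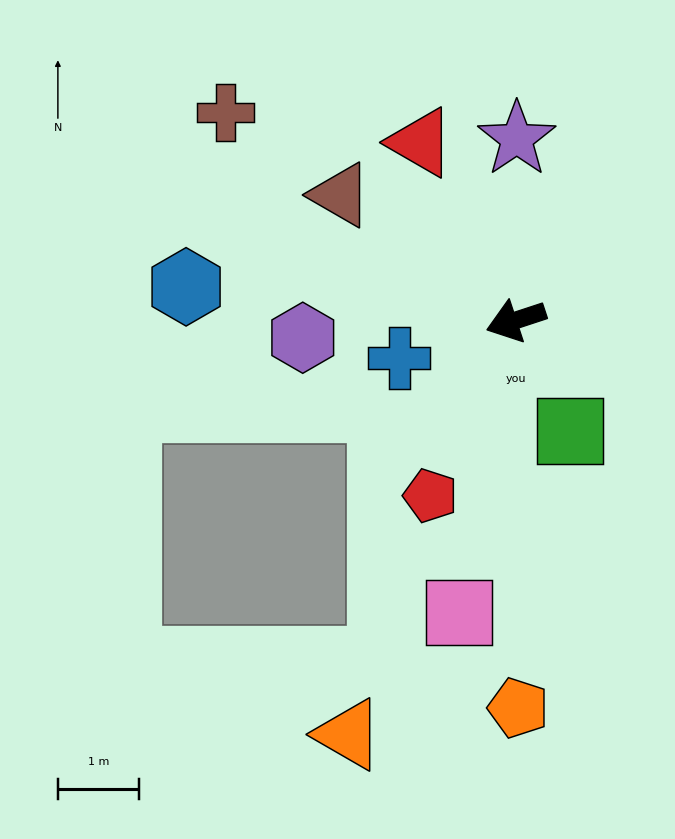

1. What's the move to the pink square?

turn left 61°, forward 3.6 m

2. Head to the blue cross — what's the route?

forward 1.5 m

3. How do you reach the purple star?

turn right 108°, forward 2.2 m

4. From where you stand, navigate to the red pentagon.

turn left 46°, forward 2.4 m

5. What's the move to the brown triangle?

turn right 54°, forward 2.6 m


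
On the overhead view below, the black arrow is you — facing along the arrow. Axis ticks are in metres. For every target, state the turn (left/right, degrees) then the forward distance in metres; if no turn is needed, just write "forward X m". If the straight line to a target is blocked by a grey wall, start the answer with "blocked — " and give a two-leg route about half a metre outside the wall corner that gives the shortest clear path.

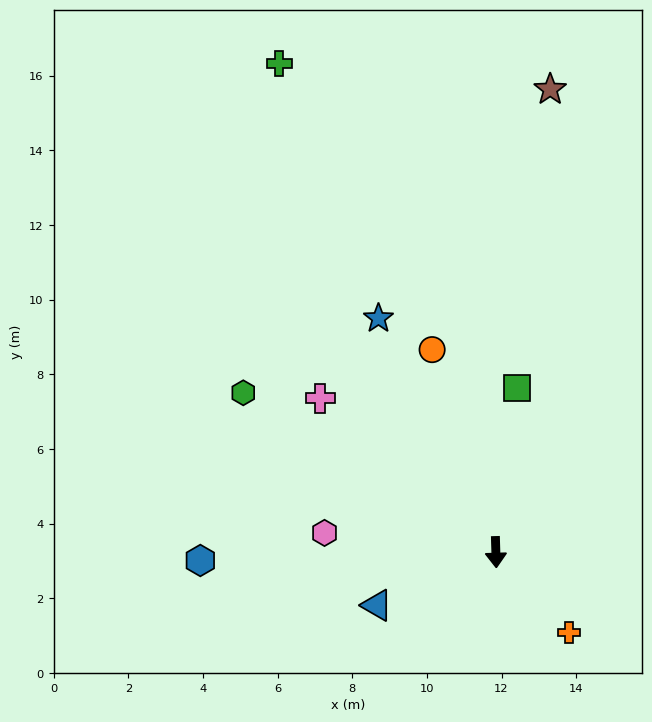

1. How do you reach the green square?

turn left 171°, forward 4.4 m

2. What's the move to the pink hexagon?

turn right 98°, forward 4.6 m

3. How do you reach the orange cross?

turn left 41°, forward 2.9 m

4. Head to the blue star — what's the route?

turn right 155°, forward 7.0 m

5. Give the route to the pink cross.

turn right 133°, forward 6.3 m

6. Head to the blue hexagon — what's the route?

turn right 90°, forward 7.9 m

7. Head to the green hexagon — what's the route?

turn right 124°, forward 8.0 m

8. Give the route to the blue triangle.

turn right 68°, forward 3.5 m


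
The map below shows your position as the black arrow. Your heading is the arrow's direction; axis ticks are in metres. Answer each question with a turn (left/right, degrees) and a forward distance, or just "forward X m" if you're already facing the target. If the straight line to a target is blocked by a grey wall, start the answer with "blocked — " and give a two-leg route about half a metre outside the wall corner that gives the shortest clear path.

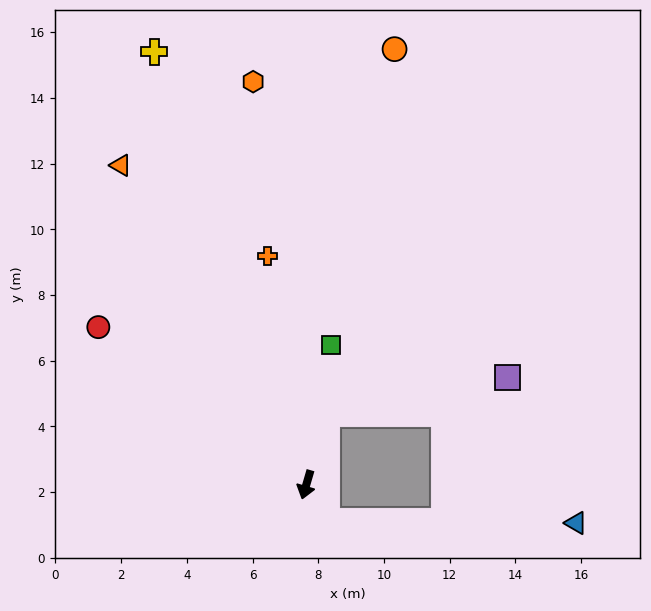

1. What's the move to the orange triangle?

turn right 134°, forward 11.2 m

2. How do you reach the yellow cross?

turn right 144°, forward 14.0 m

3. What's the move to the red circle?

turn right 111°, forward 7.9 m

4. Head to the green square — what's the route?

turn right 174°, forward 4.3 m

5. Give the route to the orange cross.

turn right 154°, forward 7.1 m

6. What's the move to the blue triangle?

blocked — turn left 44°, forward 1.3 m, then turn left 62°, forward 7.6 m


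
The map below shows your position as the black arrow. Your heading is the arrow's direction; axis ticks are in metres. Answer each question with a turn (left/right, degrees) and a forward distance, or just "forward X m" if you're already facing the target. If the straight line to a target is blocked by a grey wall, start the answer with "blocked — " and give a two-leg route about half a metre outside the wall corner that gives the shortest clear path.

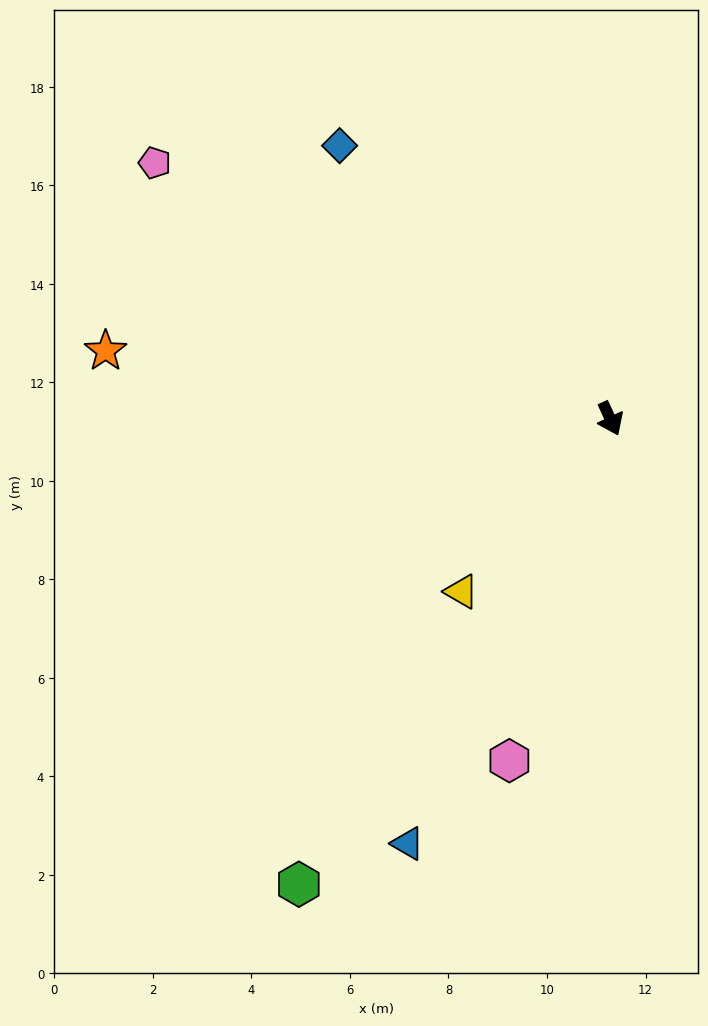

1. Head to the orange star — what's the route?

turn right 123°, forward 10.3 m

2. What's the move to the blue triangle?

turn right 50°, forward 9.6 m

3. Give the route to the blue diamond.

turn right 160°, forward 7.8 m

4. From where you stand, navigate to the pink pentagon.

turn right 144°, forward 10.6 m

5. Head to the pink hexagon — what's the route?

turn right 41°, forward 7.2 m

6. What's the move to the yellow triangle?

turn right 66°, forward 4.6 m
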